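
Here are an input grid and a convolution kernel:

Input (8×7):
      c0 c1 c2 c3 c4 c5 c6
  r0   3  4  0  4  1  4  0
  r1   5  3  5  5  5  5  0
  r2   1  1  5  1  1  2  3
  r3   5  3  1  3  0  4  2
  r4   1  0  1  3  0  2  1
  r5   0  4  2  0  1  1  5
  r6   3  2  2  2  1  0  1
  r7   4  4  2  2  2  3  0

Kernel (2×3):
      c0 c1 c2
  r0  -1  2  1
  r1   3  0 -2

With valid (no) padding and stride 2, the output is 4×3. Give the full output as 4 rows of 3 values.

Output[0,0]: The receptive field on the input at this output position is [3 4 0 / 5 3 5]. Elementwise product with the kernel and sum: 3·-1 + 4·2 + 0·1 + 5·3 + 5·-2.

10 14 22
19 1 2
-4 9 -2
11 5 6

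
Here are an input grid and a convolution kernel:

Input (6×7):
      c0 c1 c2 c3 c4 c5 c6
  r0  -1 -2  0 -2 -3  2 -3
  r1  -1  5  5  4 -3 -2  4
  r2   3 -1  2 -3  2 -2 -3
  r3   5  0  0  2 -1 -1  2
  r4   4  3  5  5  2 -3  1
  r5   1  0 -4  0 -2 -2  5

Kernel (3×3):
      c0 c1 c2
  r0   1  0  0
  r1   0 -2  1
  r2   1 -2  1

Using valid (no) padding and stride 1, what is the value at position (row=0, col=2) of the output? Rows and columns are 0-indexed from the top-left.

-1

The receptive field on the input at this output position is [0 -2 -3 / 5 4 -3 / 2 -3 2]. Elementwise product with the kernel and sum: 0·1 + 4·-2 + -3·1 + 2·1 + -3·-2 + 2·1.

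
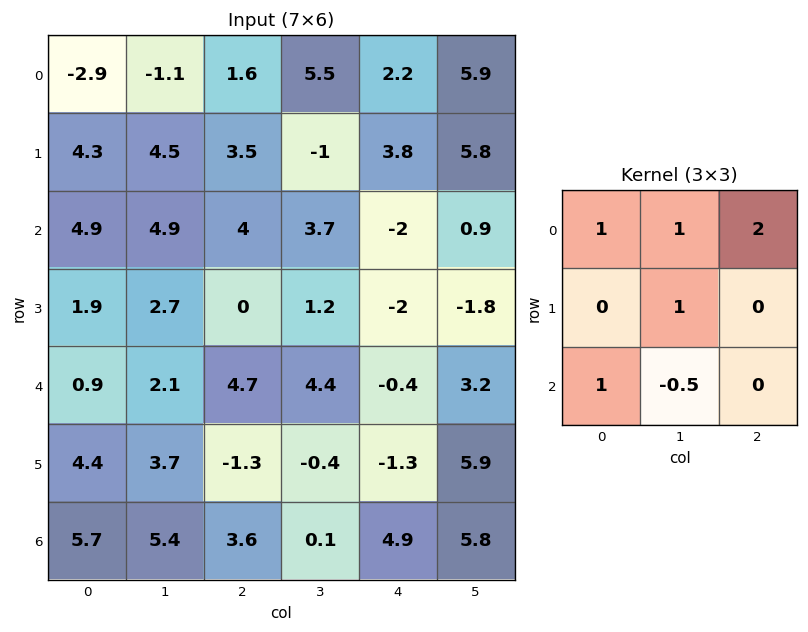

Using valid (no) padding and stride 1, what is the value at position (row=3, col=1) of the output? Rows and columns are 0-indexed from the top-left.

The receptive field on the input at this output position is [2.7 0 1.2 / 2.1 4.7 4.4 / 3.7 -1.3 -0.4]. Elementwise product with the kernel and sum: 2.7·1 + 0·1 + 1.2·2 + 4.7·1 + 3.7·1 + -1.3·-0.5.

14.15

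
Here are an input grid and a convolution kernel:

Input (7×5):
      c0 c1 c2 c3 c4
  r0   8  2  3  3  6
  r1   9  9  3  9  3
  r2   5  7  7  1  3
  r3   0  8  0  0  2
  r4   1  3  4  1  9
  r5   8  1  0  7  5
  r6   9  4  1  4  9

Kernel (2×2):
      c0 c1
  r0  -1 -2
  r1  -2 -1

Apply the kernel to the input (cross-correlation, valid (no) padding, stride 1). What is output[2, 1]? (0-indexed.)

The receptive field on the input at this output position is [7 7 / 8 0]. Elementwise product with the kernel and sum: 7·-1 + 7·-2 + 8·-2 + 0·-1.

-37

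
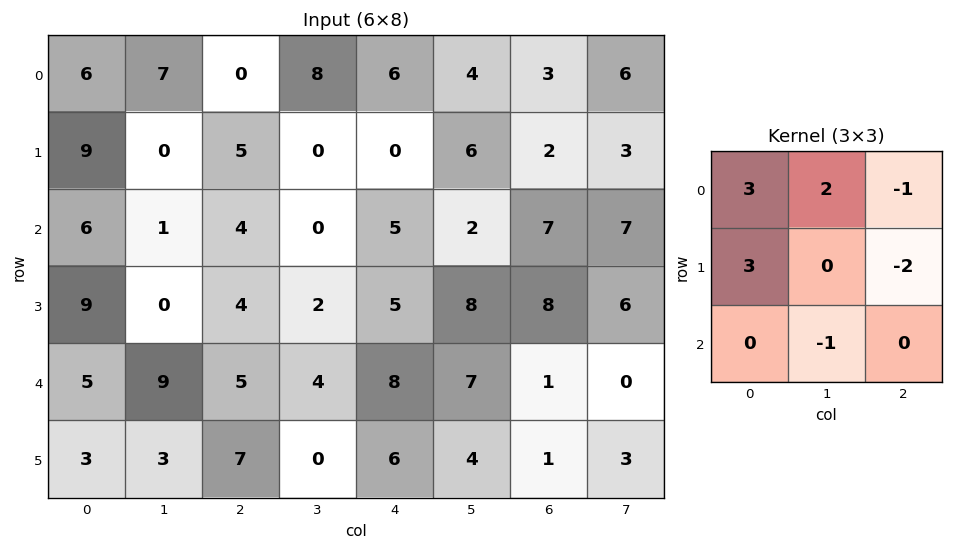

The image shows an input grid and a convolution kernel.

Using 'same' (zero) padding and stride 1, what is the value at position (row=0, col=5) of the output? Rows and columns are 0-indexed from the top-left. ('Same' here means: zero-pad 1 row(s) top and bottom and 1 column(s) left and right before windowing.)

The receptive field on the zero-padded input at this output position is [0 0 0 / 6 4 3 / 0 6 2]. Elementwise product with the kernel and sum: 0·3 + 0·2 + 0·-1 + 6·3 + 3·-2 + 6·-1.

6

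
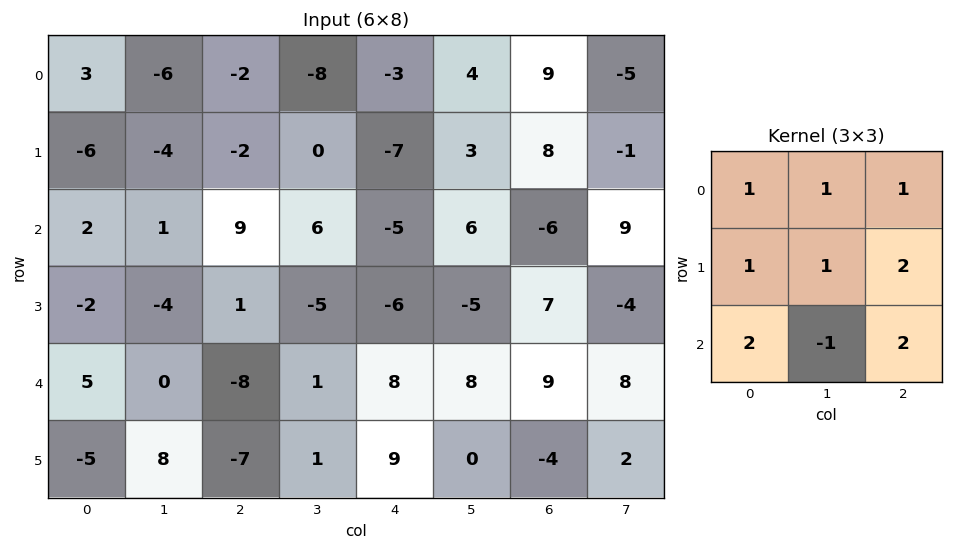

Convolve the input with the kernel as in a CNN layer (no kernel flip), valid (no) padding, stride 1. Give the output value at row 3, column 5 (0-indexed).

39

The receptive field on the input at this output position is [-5 7 -4 / 8 9 8 / 0 -4 2]. Elementwise product with the kernel and sum: -5·1 + 7·1 + -4·1 + 8·1 + 9·1 + 8·2 + 0·2 + -4·-1 + 2·2.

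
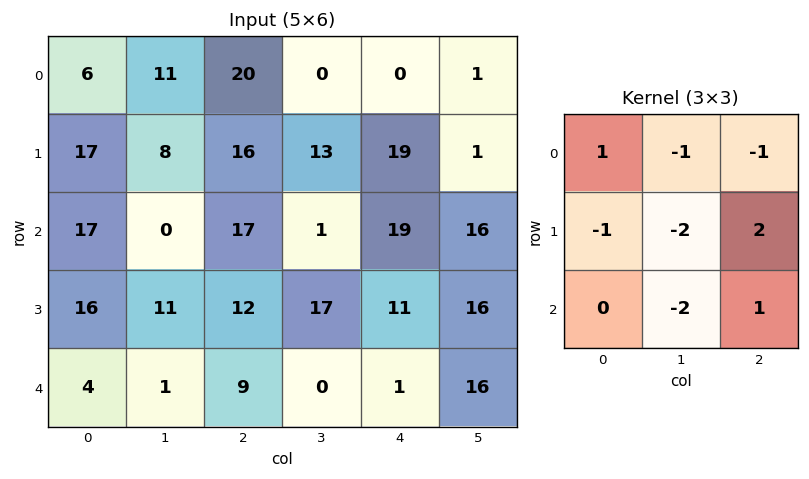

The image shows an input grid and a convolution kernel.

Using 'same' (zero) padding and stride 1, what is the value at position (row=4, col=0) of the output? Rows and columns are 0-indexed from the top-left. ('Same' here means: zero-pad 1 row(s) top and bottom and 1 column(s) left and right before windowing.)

The receptive field on the zero-padded input at this output position is [0 16 11 / 0 4 1 / 0 0 0]. Elementwise product with the kernel and sum: 0·1 + 16·-1 + 11·-1 + 0·-1 + 4·-2 + 1·2 + 0·-2 + 0·1.

-33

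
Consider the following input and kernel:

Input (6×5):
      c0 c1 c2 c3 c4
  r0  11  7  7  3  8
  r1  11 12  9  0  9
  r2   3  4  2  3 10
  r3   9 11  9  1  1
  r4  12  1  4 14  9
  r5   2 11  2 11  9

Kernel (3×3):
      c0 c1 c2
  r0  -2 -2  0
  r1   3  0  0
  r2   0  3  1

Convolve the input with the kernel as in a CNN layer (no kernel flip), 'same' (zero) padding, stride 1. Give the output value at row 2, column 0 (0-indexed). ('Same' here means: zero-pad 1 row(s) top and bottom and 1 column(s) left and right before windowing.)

The receptive field on the zero-padded input at this output position is [0 11 12 / 0 3 4 / 0 9 11]. Elementwise product with the kernel and sum: 0·-2 + 11·-2 + 0·3 + 9·3 + 11·1.

16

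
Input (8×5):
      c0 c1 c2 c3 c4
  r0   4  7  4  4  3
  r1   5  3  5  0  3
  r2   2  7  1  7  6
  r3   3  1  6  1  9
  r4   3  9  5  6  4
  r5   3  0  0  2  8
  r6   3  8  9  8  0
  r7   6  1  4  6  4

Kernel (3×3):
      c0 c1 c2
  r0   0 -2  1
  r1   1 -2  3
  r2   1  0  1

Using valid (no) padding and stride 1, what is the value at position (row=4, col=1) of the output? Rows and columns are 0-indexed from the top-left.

The receptive field on the input at this output position is [9 5 6 / 0 0 2 / 8 9 8]. Elementwise product with the kernel and sum: 5·-2 + 6·1 + 0·1 + 0·-2 + 2·3 + 8·1 + 8·1.

18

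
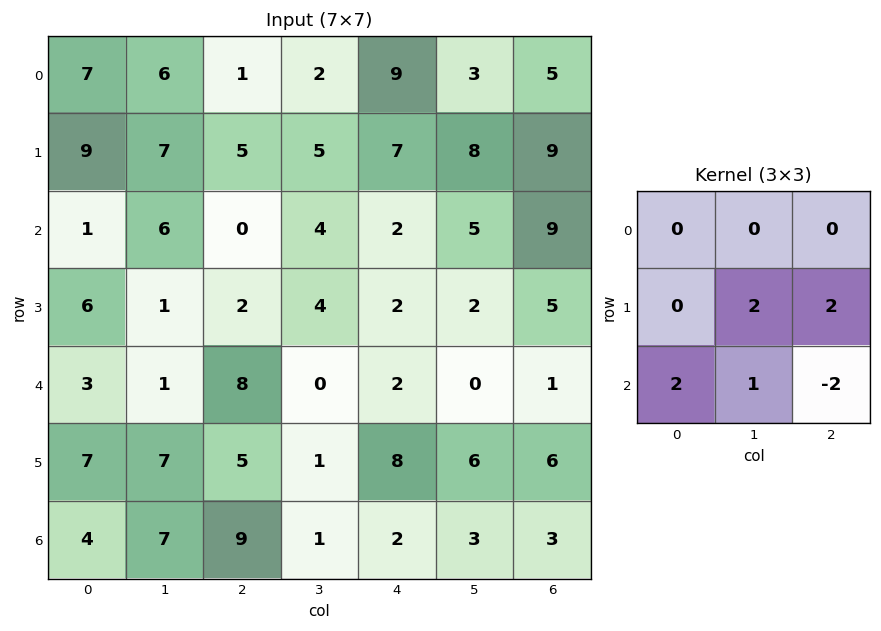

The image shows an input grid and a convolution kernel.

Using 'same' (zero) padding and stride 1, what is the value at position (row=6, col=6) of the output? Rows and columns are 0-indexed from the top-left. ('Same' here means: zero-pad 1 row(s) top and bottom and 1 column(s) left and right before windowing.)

6

The receptive field on the zero-padded input at this output position is [6 6 0 / 3 3 0 / 0 0 0]. Elementwise product with the kernel and sum: 3·2 + 0·2 + 0·2 + 0·1 + 0·-2.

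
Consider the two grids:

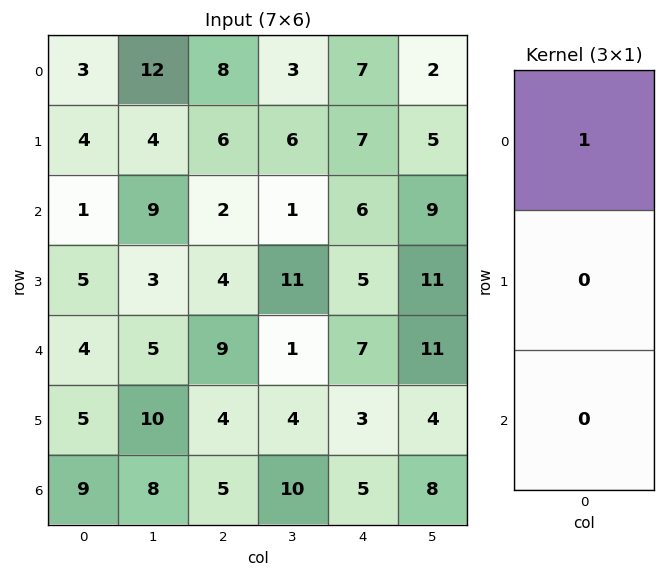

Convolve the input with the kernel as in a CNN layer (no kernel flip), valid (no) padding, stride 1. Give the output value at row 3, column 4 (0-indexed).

The receptive field on the input at this output position is [5 / 7 / 3]. Elementwise product with the kernel and sum: 5·1.

5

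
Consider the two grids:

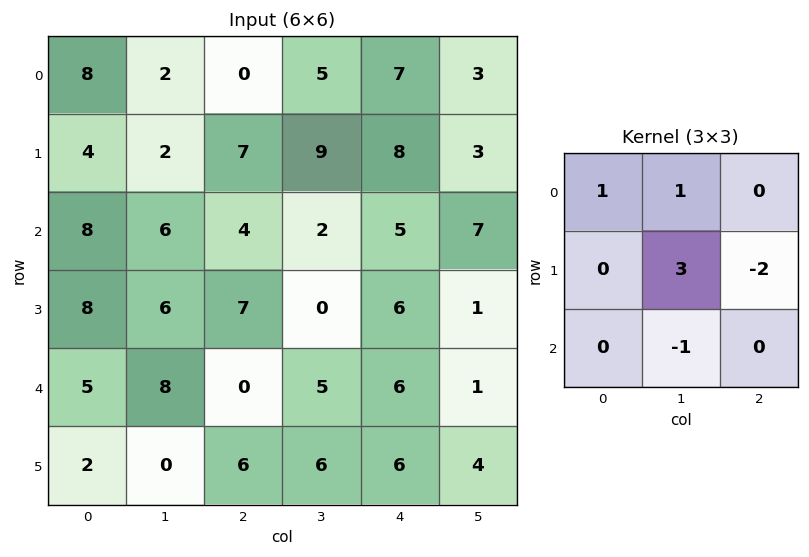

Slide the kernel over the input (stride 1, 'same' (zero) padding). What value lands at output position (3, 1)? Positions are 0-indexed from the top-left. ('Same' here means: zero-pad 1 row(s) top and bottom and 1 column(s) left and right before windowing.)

The receptive field on the zero-padded input at this output position is [8 6 4 / 8 6 7 / 5 8 0]. Elementwise product with the kernel and sum: 8·1 + 6·1 + 6·3 + 7·-2 + 8·-1.

10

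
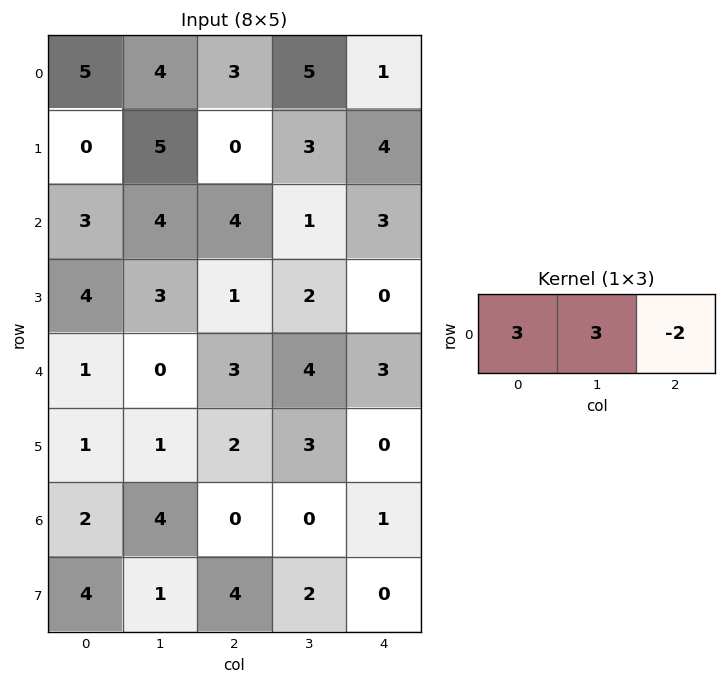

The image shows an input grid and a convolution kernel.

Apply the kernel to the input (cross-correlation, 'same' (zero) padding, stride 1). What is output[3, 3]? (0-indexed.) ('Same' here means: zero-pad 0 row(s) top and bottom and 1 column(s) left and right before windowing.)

9

The receptive field on the zero-padded input at this output position is [1 2 0]. Elementwise product with the kernel and sum: 1·3 + 2·3 + 0·-2.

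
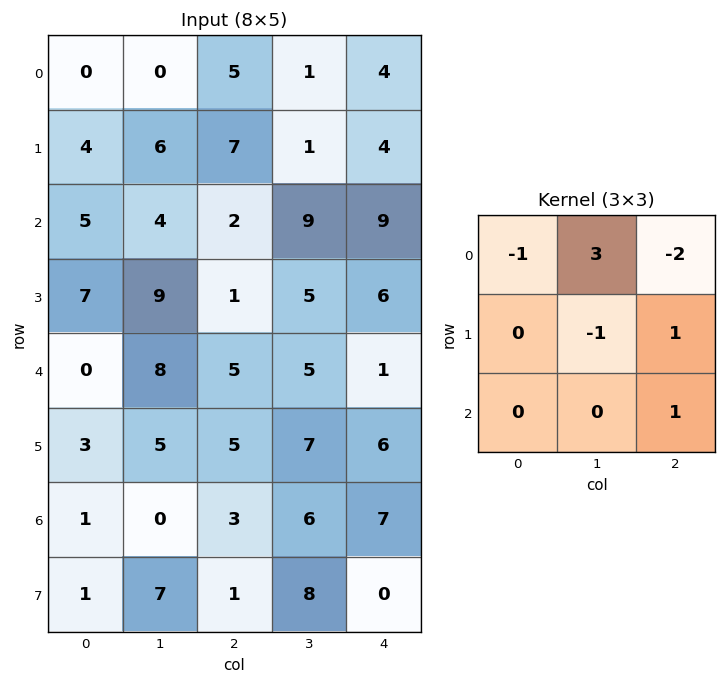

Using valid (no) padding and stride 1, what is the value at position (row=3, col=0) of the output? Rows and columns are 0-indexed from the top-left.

The receptive field on the input at this output position is [7 9 1 / 0 8 5 / 3 5 5]. Elementwise product with the kernel and sum: 7·-1 + 9·3 + 1·-2 + 8·-1 + 5·1 + 5·1.

20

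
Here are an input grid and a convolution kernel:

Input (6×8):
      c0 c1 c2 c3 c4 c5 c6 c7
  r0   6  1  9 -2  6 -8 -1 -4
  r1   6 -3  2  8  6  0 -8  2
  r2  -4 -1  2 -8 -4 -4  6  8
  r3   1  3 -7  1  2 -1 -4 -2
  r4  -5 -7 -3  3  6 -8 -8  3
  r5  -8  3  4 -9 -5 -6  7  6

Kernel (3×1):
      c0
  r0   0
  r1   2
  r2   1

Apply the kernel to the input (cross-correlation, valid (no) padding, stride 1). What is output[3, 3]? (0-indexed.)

-3

The receptive field on the input at this output position is [1 / 3 / -9]. Elementwise product with the kernel and sum: 3·2 + -9·1.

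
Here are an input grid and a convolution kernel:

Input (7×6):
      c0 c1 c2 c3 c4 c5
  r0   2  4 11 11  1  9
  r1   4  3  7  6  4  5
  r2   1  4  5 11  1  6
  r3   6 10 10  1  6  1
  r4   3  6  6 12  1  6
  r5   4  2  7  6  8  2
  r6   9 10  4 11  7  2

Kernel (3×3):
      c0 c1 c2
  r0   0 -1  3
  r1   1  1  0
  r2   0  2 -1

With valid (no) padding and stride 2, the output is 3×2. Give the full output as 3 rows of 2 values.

Output[0,0]: The receptive field on the input at this output position is [2 4 11 / 4 3 7 / 1 4 5]. Elementwise product with the kernel and sum: 4·-1 + 11·3 + 4·1 + 3·1 + 4·2 + 5·-1.
Output[0,1]: The receptive field on the input at this output position is [11 11 1 / 7 6 4 / 5 11 1]. Elementwise product with the kernel and sum: 11·-1 + 1·3 + 7·1 + 6·1 + 11·2 + 1·-1.

39 26
33 26
34 19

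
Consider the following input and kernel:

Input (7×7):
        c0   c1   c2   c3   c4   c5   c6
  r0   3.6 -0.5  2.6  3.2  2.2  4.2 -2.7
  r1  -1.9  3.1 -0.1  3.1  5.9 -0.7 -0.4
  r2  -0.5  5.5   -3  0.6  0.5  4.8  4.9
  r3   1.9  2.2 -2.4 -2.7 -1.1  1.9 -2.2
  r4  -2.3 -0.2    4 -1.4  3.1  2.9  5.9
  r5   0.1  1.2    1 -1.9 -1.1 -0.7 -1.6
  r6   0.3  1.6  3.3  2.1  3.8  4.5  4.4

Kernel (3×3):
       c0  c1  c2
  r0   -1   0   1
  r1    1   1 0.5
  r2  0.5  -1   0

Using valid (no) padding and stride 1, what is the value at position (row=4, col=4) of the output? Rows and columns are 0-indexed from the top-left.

-2.4

The receptive field on the input at this output position is [3.1 2.9 5.9 / -1.1 -0.7 -1.6 / 3.8 4.5 4.4]. Elementwise product with the kernel and sum: 3.1·-1 + 5.9·1 + -1.1·1 + -0.7·1 + -1.6·0.5 + 3.8·0.5 + 4.5·-1.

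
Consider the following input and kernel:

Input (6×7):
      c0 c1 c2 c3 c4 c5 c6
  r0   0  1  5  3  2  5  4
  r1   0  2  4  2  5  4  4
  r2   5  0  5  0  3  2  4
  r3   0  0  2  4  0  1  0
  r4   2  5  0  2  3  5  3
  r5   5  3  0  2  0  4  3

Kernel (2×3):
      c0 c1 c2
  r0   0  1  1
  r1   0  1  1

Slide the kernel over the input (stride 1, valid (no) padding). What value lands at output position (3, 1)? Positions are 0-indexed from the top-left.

The receptive field on the input at this output position is [0 2 4 / 5 0 2]. Elementwise product with the kernel and sum: 2·1 + 4·1 + 0·1 + 2·1.

8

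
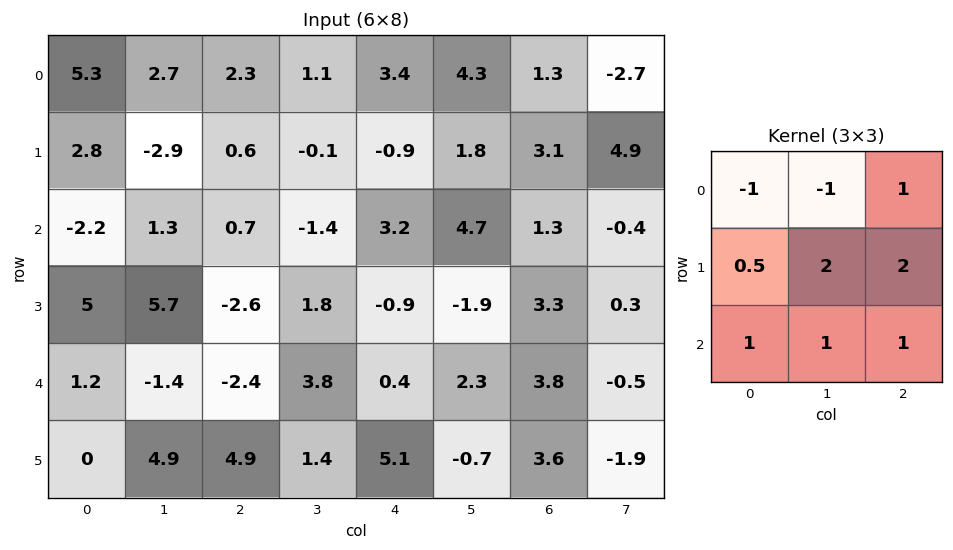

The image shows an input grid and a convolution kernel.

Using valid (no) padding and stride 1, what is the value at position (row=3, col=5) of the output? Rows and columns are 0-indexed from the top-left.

7.65

The receptive field on the input at this output position is [-1.9 3.3 0.3 / 2.3 3.8 -0.5 / -0.7 3.6 -1.9]. Elementwise product with the kernel and sum: -1.9·-1 + 3.3·-1 + 0.3·1 + 2.3·0.5 + 3.8·2 + -0.5·2 + -0.7·1 + 3.6·1 + -1.9·1.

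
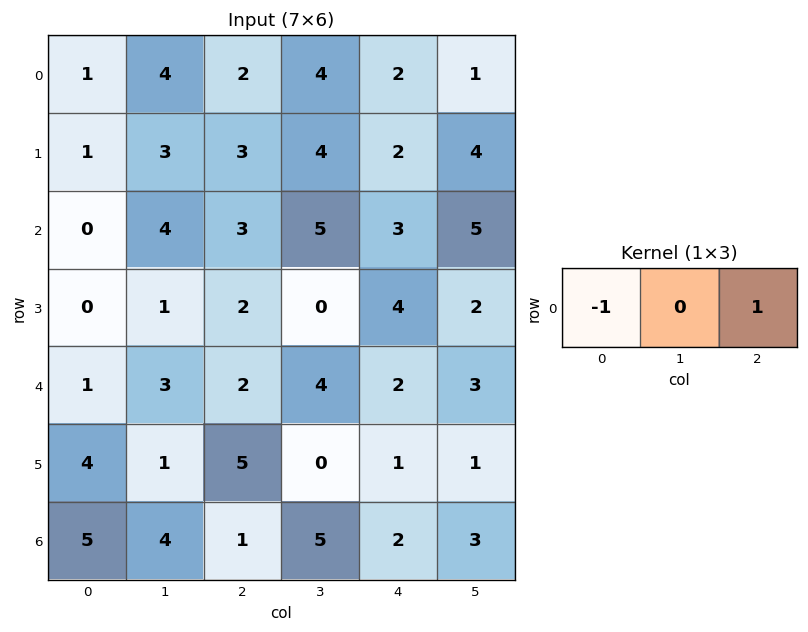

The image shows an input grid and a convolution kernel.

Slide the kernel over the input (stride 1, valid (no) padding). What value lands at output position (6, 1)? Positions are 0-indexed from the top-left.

1

The receptive field on the input at this output position is [4 1 5]. Elementwise product with the kernel and sum: 4·-1 + 5·1.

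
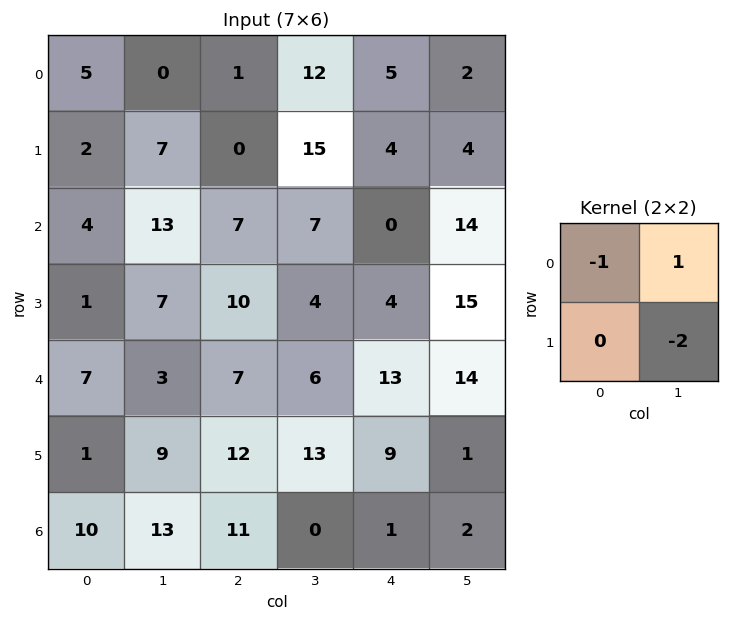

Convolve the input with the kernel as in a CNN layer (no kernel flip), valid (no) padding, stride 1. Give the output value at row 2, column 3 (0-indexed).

-15

The receptive field on the input at this output position is [7 0 / 4 4]. Elementwise product with the kernel and sum: 7·-1 + 0·1 + 4·-2.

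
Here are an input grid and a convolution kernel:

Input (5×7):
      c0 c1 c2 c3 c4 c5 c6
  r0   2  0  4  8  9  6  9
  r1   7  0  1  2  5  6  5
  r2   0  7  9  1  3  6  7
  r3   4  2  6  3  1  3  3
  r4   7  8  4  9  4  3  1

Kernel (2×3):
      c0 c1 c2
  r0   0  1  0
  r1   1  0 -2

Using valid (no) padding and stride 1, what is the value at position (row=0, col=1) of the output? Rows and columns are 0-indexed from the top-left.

The receptive field on the input at this output position is [0 4 8 / 0 1 2]. Elementwise product with the kernel and sum: 4·1 + 0·1 + 2·-2.

0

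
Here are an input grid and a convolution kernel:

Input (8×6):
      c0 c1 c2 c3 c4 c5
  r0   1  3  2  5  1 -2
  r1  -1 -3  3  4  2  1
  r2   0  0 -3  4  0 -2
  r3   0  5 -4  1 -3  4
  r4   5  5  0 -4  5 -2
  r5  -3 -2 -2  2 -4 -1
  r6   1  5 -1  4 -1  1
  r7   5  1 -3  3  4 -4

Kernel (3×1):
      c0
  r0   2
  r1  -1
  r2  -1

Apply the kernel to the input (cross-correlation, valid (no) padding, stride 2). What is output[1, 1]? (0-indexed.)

The receptive field on the input at this output position is [-3 / -4 / 0]. Elementwise product with the kernel and sum: -3·2 + -4·-1 + 0·-1.

-2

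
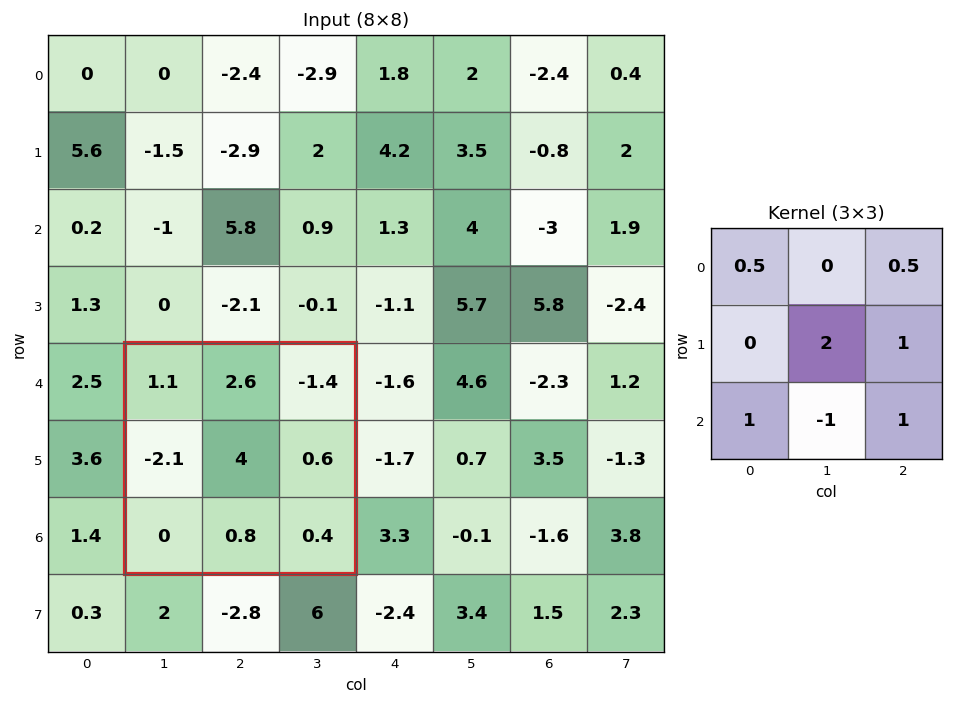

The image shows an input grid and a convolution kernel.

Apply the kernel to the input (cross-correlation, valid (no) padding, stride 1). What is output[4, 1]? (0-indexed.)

The receptive field on the input at this output position is [1.1 2.6 -1.4 / -2.1 4 0.6 / 0 0.8 0.4]. Elementwise product with the kernel and sum: 1.1·0.5 + -1.4·0.5 + 4·2 + 0.6·1 + 0·1 + 0.8·-1 + 0.4·1.

8.05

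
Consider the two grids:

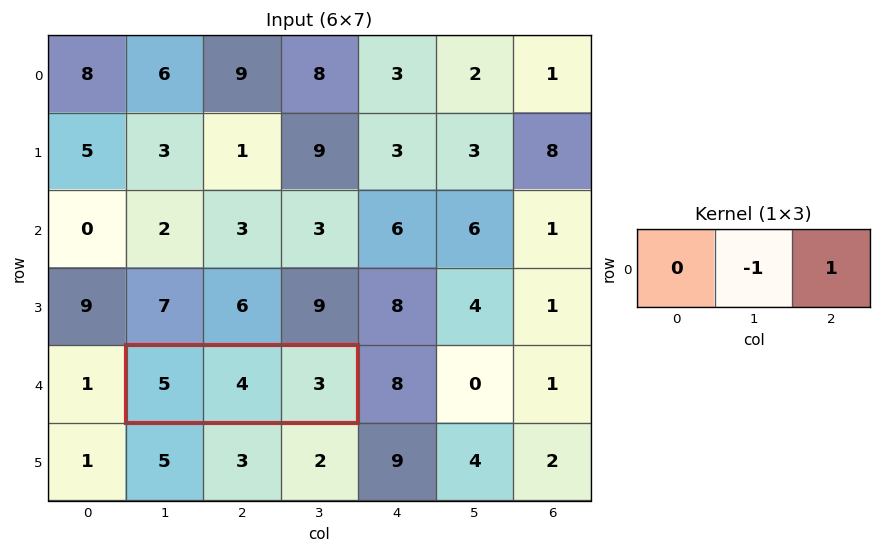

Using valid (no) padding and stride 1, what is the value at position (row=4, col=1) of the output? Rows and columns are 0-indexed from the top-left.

The receptive field on the input at this output position is [5 4 3]. Elementwise product with the kernel and sum: 4·-1 + 3·1.

-1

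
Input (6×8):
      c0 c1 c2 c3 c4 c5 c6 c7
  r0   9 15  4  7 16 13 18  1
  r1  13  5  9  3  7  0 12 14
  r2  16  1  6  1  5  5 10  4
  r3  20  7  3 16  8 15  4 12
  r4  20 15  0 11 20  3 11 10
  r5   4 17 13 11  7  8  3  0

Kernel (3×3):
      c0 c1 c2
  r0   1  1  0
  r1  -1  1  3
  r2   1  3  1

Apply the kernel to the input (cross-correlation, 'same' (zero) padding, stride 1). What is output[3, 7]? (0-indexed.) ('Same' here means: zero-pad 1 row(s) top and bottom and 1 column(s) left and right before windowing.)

63

The receptive field on the zero-padded input at this output position is [10 4 0 / 4 12 0 / 11 10 0]. Elementwise product with the kernel and sum: 10·1 + 4·1 + 4·-1 + 12·1 + 0·3 + 11·1 + 10·3 + 0·1.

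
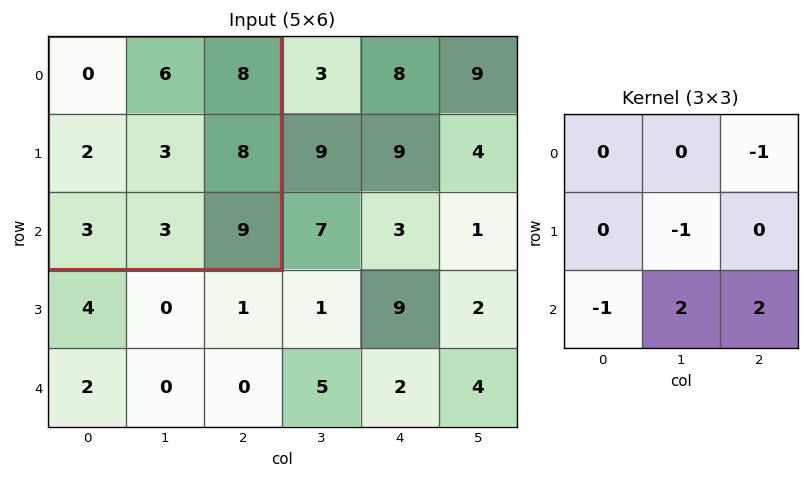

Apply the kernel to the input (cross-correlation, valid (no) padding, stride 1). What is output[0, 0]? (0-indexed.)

The receptive field on the input at this output position is [0 6 8 / 2 3 8 / 3 3 9]. Elementwise product with the kernel and sum: 8·-1 + 3·-1 + 3·-1 + 3·2 + 9·2.

10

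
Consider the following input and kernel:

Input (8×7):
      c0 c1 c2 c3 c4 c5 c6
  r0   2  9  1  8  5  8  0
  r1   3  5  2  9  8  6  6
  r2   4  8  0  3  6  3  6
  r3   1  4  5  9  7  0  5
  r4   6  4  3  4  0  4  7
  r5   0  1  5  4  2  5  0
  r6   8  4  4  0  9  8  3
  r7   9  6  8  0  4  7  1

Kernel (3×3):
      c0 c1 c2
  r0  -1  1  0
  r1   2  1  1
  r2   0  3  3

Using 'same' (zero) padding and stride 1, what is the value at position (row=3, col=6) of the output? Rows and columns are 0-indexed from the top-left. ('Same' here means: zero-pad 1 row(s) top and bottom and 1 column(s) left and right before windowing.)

29

The receptive field on the zero-padded input at this output position is [3 6 0 / 0 5 0 / 4 7 0]. Elementwise product with the kernel and sum: 3·-1 + 6·1 + 0·2 + 5·1 + 0·1 + 7·3 + 0·3.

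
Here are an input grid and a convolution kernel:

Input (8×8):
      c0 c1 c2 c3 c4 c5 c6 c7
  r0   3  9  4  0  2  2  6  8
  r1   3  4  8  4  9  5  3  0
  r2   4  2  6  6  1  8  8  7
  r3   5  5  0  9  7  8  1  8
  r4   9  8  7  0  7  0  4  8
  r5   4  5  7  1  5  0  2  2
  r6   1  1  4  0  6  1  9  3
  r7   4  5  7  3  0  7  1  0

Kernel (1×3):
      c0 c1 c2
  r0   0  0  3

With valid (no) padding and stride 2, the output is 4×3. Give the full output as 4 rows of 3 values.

12 6 18
18 3 24
21 21 12
12 18 27

Output[0,0]: The receptive field on the input at this output position is [3 9 4]. Elementwise product with the kernel and sum: 4·3.
Output[0,1]: The receptive field on the input at this output position is [4 0 2]. Elementwise product with the kernel and sum: 2·3.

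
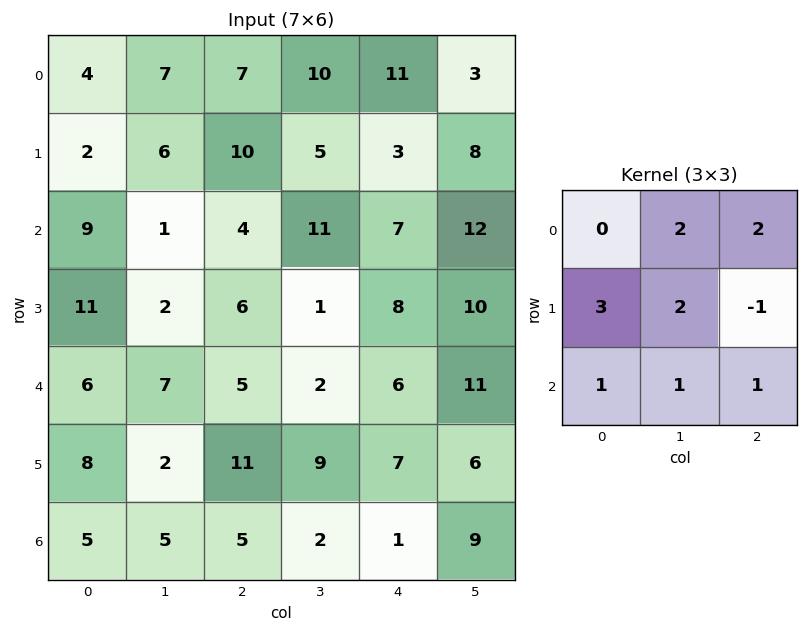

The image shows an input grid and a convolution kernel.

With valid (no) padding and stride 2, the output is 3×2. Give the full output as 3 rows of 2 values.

50 101
59 61
56 68

Output[0,0]: The receptive field on the input at this output position is [4 7 7 / 2 6 10 / 9 1 4]. Elementwise product with the kernel and sum: 7·2 + 7·2 + 2·3 + 6·2 + 10·-1 + 9·1 + 1·1 + 4·1.
Output[0,1]: The receptive field on the input at this output position is [7 10 11 / 10 5 3 / 4 11 7]. Elementwise product with the kernel and sum: 10·2 + 11·2 + 10·3 + 5·2 + 3·-1 + 4·1 + 11·1 + 7·1.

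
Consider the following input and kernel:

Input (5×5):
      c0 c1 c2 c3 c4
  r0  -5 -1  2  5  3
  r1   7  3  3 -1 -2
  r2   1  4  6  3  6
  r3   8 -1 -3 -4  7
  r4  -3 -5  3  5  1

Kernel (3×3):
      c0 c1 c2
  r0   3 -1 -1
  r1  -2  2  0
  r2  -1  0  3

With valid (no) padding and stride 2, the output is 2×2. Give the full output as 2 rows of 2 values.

-7 2
-13 7

Output[0,0]: The receptive field on the input at this output position is [-5 -1 2 / 7 3 3 / 1 4 6]. Elementwise product with the kernel and sum: -5·3 + -1·-1 + 2·-1 + 7·-2 + 3·2 + 1·-1 + 6·3.
Output[0,1]: The receptive field on the input at this output position is [2 5 3 / 3 -1 -2 / 6 3 6]. Elementwise product with the kernel and sum: 2·3 + 5·-1 + 3·-1 + 3·-2 + -1·2 + 6·-1 + 6·3.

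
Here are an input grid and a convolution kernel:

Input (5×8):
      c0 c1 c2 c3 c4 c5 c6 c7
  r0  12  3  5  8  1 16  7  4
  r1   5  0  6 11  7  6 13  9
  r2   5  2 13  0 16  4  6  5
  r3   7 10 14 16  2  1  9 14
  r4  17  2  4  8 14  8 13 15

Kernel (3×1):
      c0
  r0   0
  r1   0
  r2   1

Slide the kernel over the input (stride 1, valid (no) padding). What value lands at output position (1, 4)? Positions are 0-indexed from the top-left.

The receptive field on the input at this output position is [7 / 16 / 2]. Elementwise product with the kernel and sum: 2·1.

2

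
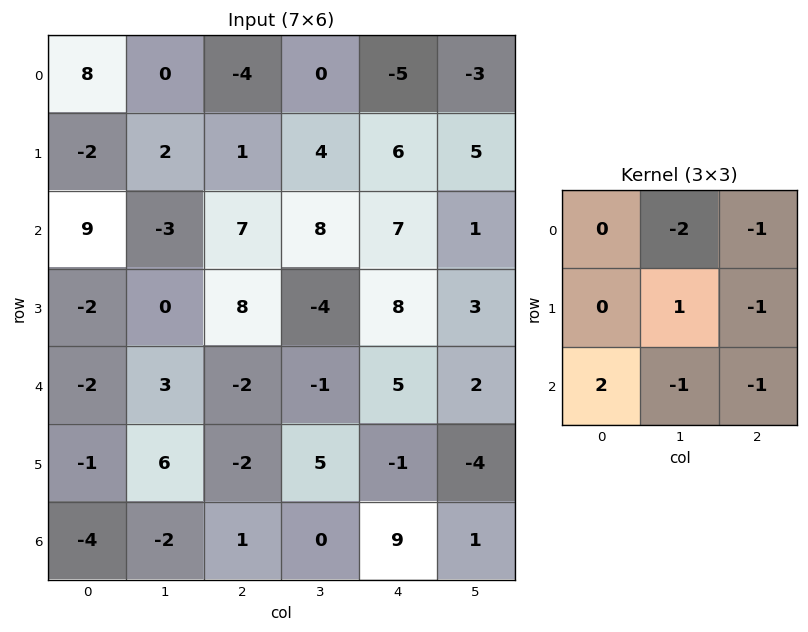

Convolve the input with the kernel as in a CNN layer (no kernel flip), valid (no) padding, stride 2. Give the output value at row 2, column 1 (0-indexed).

-4

The receptive field on the input at this output position is [-2 -1 5 / -2 5 -1 / 1 0 9]. Elementwise product with the kernel and sum: -1·-2 + 5·-1 + 5·1 + -1·-1 + 1·2 + 0·-1 + 9·-1.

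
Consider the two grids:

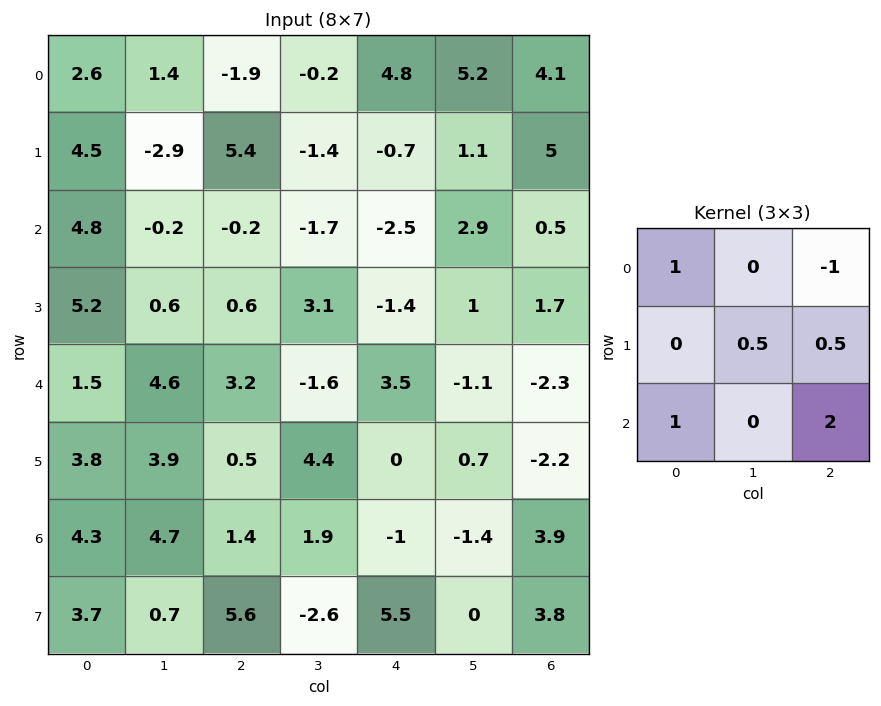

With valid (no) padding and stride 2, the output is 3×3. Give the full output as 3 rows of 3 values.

Output[0,0]: The receptive field on the input at this output position is [2.6 1.4 -1.9 / 4.5 -2.9 5.4 / 4.8 -0.2 -0.2]. Elementwise product with the kernel and sum: 2.6·1 + -1.9·-1 + -2.9·0.5 + 5.4·0.5 + 4.8·1 + -0.2·2.

10.15 -12.95 2.25
13.5 13.35 -2.75
7.6 1.3 11.85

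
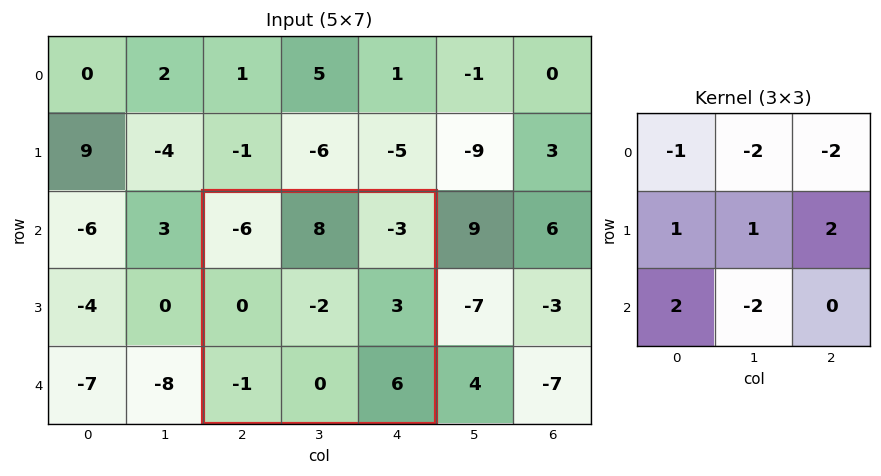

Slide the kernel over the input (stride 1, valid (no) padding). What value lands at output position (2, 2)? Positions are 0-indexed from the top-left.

The receptive field on the input at this output position is [-6 8 -3 / 0 -2 3 / -1 0 6]. Elementwise product with the kernel and sum: -6·-1 + 8·-2 + -3·-2 + 0·1 + -2·1 + 3·2 + -1·2 + 0·-2.

-2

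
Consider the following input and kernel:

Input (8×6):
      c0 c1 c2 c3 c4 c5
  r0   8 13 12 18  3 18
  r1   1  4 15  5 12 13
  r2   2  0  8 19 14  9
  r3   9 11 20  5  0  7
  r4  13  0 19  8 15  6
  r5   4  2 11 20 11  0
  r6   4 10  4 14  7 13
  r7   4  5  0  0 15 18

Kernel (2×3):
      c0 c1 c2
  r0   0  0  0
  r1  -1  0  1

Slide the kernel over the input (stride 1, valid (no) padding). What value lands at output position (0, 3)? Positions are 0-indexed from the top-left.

The receptive field on the input at this output position is [18 3 18 / 5 12 13]. Elementwise product with the kernel and sum: 5·-1 + 13·1.

8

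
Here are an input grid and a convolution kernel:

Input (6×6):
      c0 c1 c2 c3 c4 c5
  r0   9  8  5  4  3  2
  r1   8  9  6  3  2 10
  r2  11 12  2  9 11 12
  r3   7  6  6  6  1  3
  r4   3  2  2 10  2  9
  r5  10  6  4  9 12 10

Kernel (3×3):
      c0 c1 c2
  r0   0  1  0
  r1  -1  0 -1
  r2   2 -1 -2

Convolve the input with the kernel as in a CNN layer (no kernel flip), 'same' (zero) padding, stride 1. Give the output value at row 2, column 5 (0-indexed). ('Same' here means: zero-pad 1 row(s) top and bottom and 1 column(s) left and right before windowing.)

The receptive field on the zero-padded input at this output position is [2 10 0 / 11 12 0 / 1 3 0]. Elementwise product with the kernel and sum: 10·1 + 11·-1 + 0·-1 + 1·2 + 3·-1 + 0·-2.

-2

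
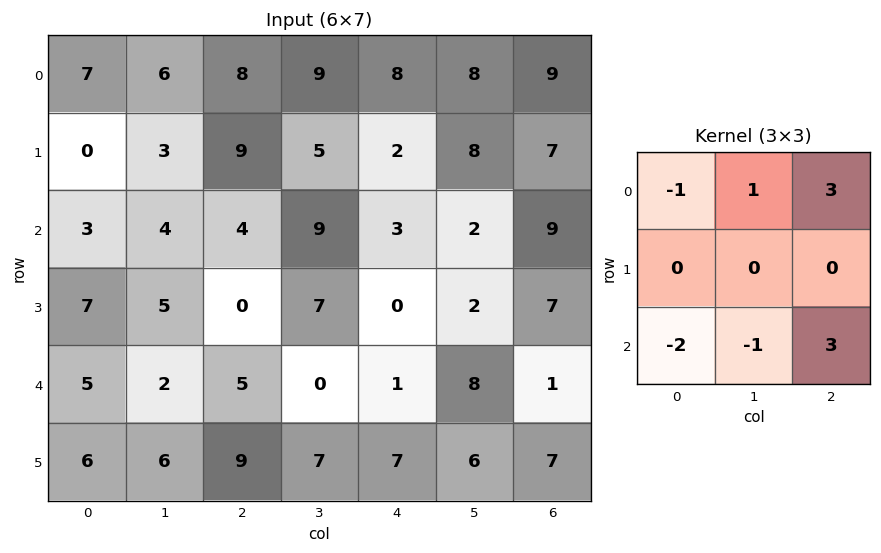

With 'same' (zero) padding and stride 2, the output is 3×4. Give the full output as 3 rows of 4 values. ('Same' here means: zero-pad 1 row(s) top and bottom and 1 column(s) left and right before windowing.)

Output[0,0]: The receptive field on the zero-padded input at this output position is [0 0 0 / 0 7 6 / 0 0 3]. Elementwise product with the kernel and sum: 0·-1 + 0·1 + 0·3 + 0·-2 + 0·-1 + 3·3.
Output[0,1]: The receptive field on the zero-padded input at this output position is [0 0 0 / 6 8 9 / 3 9 5]. Elementwise product with the kernel and sum: 0·-1 + 0·1 + 0·3 + 3·-2 + 9·-1 + 5·3.

9 0 12 -23
17 32 13 -12
34 16 -4 -14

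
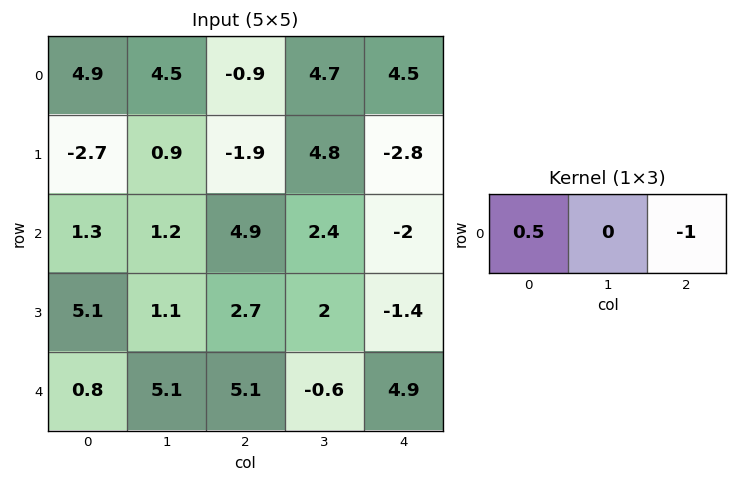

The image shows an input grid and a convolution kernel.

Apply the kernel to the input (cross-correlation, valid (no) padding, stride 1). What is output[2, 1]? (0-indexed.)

The receptive field on the input at this output position is [1.2 4.9 2.4]. Elementwise product with the kernel and sum: 1.2·0.5 + 2.4·-1.

-1.8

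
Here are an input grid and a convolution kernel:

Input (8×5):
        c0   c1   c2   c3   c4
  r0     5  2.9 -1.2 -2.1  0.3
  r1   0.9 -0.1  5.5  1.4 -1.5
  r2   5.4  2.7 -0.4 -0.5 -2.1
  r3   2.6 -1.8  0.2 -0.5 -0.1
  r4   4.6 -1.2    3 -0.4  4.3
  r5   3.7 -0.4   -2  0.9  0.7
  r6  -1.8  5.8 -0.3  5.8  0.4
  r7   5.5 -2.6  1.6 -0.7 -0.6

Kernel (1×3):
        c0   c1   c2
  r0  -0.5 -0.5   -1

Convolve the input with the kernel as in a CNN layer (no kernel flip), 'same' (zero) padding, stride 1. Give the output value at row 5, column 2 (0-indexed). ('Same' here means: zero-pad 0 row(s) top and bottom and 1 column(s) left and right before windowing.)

0.3

The receptive field on the zero-padded input at this output position is [-0.4 -2 0.9]. Elementwise product with the kernel and sum: -0.4·-0.5 + -2·-0.5 + 0.9·-1.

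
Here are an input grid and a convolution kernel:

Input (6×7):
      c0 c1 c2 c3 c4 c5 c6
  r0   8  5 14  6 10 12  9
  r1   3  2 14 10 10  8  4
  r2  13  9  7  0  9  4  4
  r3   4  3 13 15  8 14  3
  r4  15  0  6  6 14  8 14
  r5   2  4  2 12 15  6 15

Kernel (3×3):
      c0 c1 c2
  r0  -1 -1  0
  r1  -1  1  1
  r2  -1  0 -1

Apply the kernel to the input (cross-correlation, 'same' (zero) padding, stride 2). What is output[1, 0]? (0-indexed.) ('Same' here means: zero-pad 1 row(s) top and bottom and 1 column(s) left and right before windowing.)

16

The receptive field on the zero-padded input at this output position is [0 3 2 / 0 13 9 / 0 4 3]. Elementwise product with the kernel and sum: 0·-1 + 3·-1 + 0·-1 + 13·1 + 9·1 + 0·-1 + 3·-1.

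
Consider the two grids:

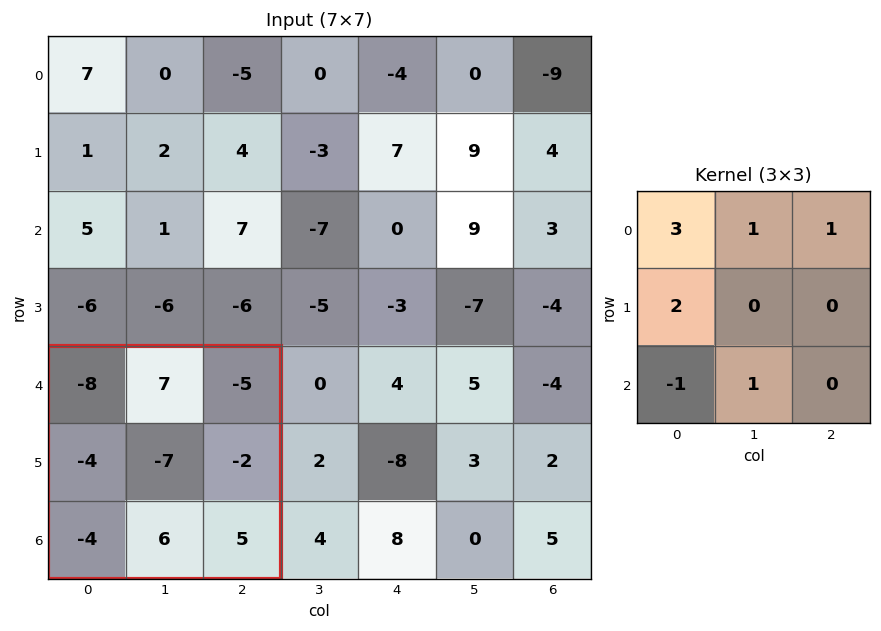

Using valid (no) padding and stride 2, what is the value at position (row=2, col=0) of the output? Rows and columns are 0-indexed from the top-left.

The receptive field on the input at this output position is [-8 7 -5 / -4 -7 -2 / -4 6 5]. Elementwise product with the kernel and sum: -8·3 + 7·1 + -5·1 + -4·2 + -4·-1 + 6·1.

-20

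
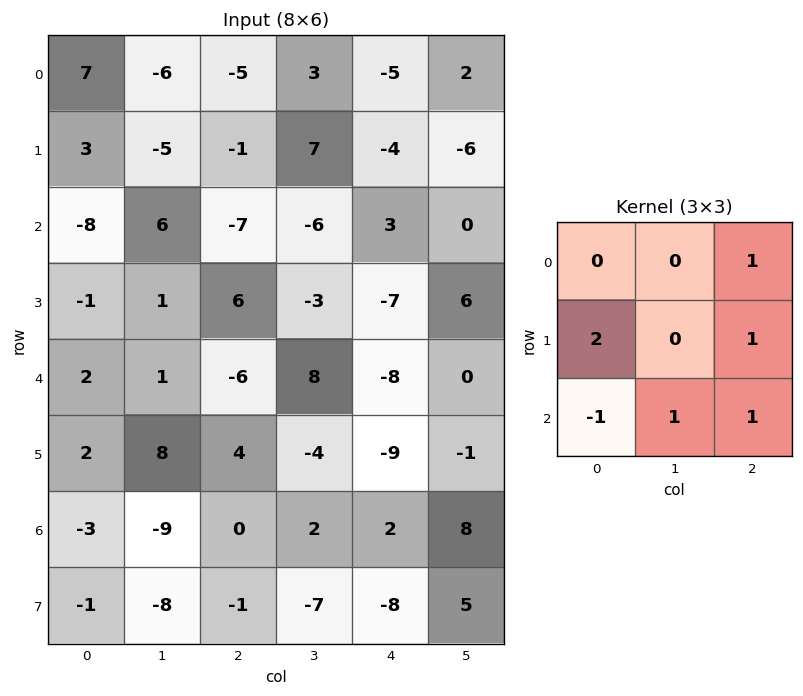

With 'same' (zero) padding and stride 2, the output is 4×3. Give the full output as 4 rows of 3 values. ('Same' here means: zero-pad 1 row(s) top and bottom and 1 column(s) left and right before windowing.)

Output[0,0]: The receptive field on the zero-padded input at this output position is [0 0 0 / 0 7 -6 / 0 3 -5]. Elementwise product with the kernel and sum: 0·1 + 0·2 + -6·1 + 0·-1 + 3·1 + -5·1.
Output[0,1]: The receptive field on the zero-padded input at this output position is [0 0 0 / -6 -5 3 / -5 -1 7]. Elementwise product with the kernel and sum: 0·1 + -6·2 + 3·1 + -5·-1 + -1·1 + 7·1.

-8 2 -9
1 15 -16
12 -1 16
-10 -20 15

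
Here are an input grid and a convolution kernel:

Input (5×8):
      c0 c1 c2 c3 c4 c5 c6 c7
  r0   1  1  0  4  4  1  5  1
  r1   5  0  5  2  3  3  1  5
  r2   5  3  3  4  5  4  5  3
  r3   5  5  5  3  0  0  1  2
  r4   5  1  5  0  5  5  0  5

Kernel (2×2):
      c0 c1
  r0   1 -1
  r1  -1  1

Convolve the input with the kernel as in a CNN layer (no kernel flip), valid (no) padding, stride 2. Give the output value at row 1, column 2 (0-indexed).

The receptive field on the input at this output position is [5 4 / 0 0]. Elementwise product with the kernel and sum: 5·1 + 4·-1 + 0·-1 + 0·1.

1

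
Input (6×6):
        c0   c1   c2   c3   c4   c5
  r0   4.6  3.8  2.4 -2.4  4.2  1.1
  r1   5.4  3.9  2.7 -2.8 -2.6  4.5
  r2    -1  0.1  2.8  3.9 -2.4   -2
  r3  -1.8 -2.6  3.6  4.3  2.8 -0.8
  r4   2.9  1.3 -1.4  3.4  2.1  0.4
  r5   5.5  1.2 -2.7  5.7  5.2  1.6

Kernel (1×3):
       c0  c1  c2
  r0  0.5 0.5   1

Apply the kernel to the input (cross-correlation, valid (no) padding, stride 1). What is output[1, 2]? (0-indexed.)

The receptive field on the input at this output position is [2.7 -2.8 -2.6]. Elementwise product with the kernel and sum: 2.7·0.5 + -2.8·0.5 + -2.6·1.

-2.65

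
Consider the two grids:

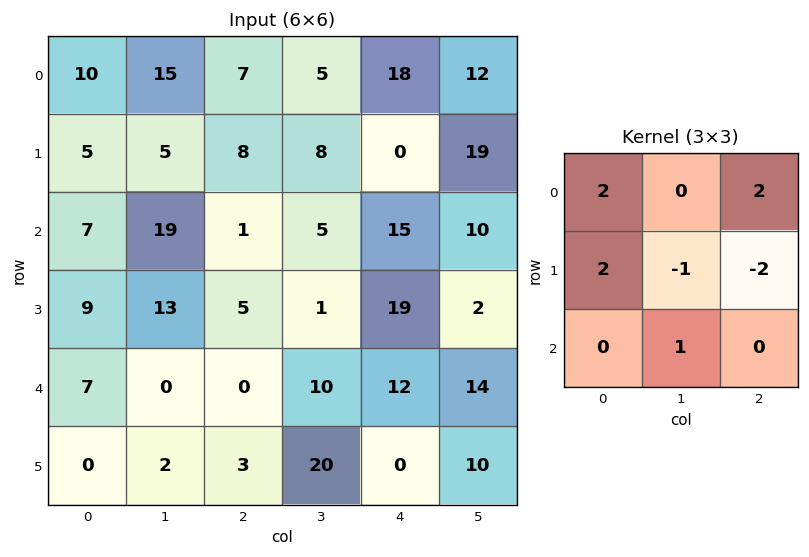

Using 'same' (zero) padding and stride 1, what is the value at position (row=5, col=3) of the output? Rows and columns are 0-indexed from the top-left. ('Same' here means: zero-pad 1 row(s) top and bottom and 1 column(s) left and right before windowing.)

10

The receptive field on the zero-padded input at this output position is [0 10 12 / 3 20 0 / 0 0 0]. Elementwise product with the kernel and sum: 0·2 + 12·2 + 3·2 + 20·-1 + 0·-2 + 0·1.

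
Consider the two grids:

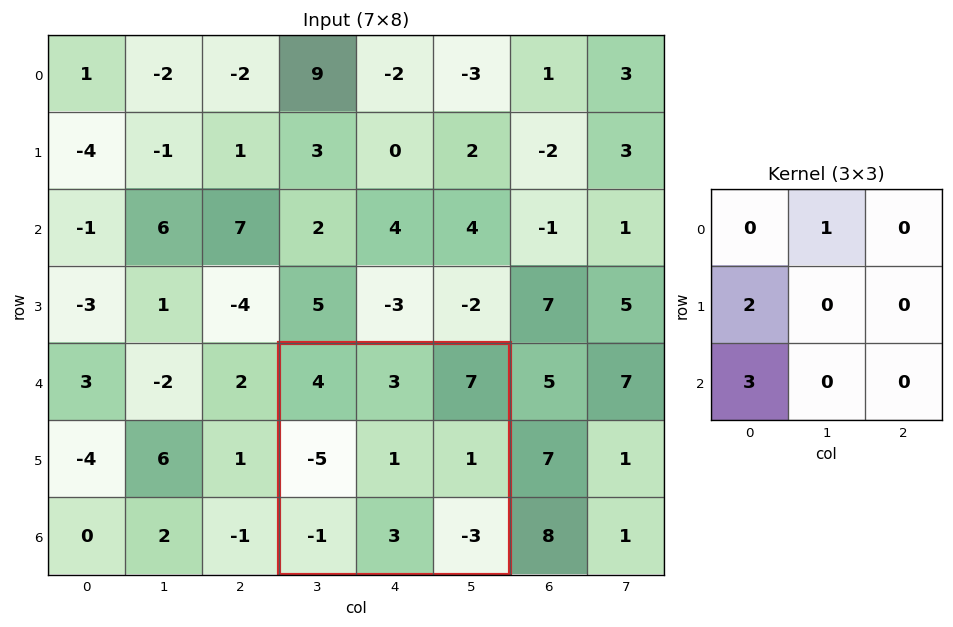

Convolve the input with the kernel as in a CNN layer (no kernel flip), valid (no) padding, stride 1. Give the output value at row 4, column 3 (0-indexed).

-10

The receptive field on the input at this output position is [4 3 7 / -5 1 1 / -1 3 -3]. Elementwise product with the kernel and sum: 3·1 + -5·2 + -1·3.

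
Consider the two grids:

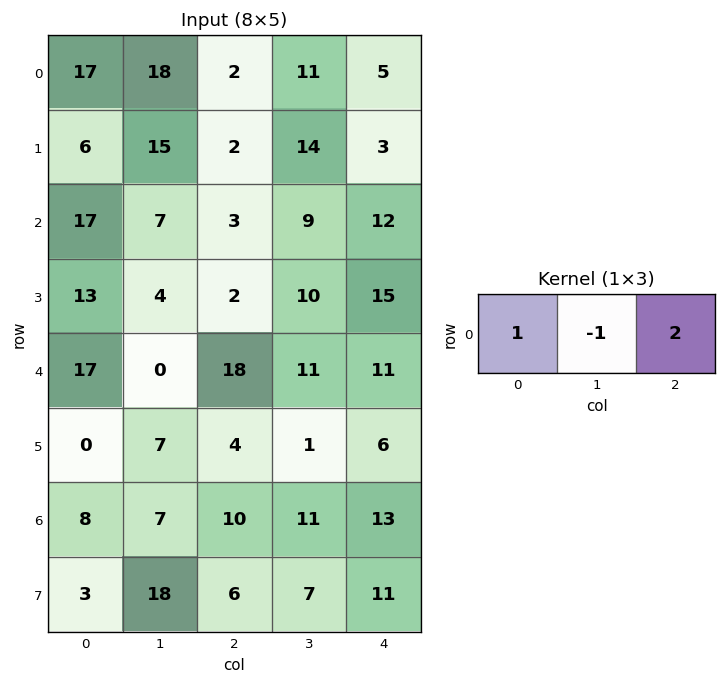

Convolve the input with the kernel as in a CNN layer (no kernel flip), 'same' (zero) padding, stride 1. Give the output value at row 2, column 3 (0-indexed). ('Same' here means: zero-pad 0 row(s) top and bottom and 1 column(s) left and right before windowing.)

18

The receptive field on the zero-padded input at this output position is [3 9 12]. Elementwise product with the kernel and sum: 3·1 + 9·-1 + 12·2.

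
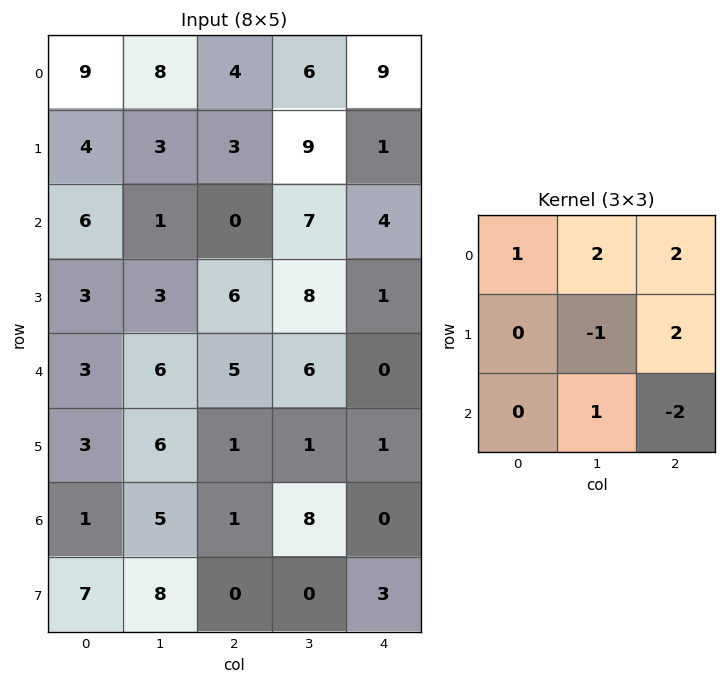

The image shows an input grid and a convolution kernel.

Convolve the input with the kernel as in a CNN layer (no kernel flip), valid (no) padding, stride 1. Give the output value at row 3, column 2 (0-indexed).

The receptive field on the input at this output position is [6 8 1 / 5 6 0 / 1 1 1]. Elementwise product with the kernel and sum: 6·1 + 8·2 + 1·2 + 6·-1 + 0·2 + 1·1 + 1·-2.

17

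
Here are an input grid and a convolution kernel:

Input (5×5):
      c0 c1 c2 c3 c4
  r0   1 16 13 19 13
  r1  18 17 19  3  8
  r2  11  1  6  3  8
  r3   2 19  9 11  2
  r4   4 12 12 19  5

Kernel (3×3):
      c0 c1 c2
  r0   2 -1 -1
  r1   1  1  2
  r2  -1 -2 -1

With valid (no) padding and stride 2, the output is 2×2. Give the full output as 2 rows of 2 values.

Output[0,0]: The receptive field on the input at this output position is [1 16 13 / 18 17 19 / 11 1 6]. Elementwise product with the kernel and sum: 1·2 + 16·-1 + 13·-1 + 18·1 + 17·1 + 19·2 + 11·-1 + 1·-2 + 6·-1.

27 12
14 -30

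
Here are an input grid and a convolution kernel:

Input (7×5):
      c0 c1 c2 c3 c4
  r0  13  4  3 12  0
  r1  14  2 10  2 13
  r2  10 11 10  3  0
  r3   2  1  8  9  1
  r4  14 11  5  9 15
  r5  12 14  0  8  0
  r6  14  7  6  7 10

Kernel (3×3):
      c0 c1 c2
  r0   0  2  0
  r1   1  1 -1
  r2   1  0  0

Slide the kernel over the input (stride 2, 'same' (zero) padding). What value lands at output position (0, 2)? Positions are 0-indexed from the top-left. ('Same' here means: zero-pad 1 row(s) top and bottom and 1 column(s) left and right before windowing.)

The receptive field on the zero-padded input at this output position is [0 0 0 / 12 0 0 / 2 13 0]. Elementwise product with the kernel and sum: 0·2 + 12·1 + 0·1 + 0·-1 + 2·1.

14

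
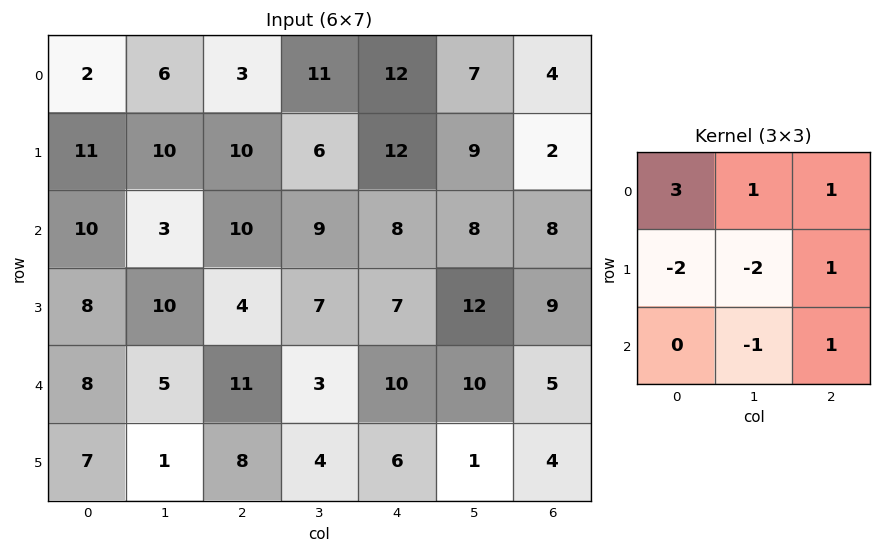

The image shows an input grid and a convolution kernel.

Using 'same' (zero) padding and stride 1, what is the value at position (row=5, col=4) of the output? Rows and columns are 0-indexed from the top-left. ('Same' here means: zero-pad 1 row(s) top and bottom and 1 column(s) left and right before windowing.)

The receptive field on the zero-padded input at this output position is [3 10 10 / 4 6 1 / 0 0 0]. Elementwise product with the kernel and sum: 3·3 + 10·1 + 10·1 + 4·-2 + 6·-2 + 1·1 + 0·-1 + 0·1.

10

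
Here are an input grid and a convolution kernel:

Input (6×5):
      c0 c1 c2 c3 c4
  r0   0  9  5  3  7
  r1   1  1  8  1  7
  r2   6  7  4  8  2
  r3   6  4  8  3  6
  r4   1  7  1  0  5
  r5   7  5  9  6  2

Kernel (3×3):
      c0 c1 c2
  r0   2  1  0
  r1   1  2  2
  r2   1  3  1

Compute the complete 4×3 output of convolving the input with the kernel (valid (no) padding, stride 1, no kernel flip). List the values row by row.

59 69 67
57 72 64
72 54 48
64 63 59

Output[0,0]: The receptive field on the input at this output position is [0 9 5 / 1 1 8 / 6 7 4]. Elementwise product with the kernel and sum: 0·2 + 9·1 + 1·1 + 1·2 + 8·2 + 6·1 + 7·3 + 4·1.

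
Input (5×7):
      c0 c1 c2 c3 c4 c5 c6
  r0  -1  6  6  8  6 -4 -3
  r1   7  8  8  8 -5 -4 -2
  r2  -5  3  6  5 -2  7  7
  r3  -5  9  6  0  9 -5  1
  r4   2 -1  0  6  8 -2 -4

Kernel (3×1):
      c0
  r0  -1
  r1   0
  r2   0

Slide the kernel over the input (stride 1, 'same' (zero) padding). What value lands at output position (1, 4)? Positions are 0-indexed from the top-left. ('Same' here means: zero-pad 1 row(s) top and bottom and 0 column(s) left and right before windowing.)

The receptive field on the zero-padded input at this output position is [6 / -5 / -2]. Elementwise product with the kernel and sum: 6·-1.

-6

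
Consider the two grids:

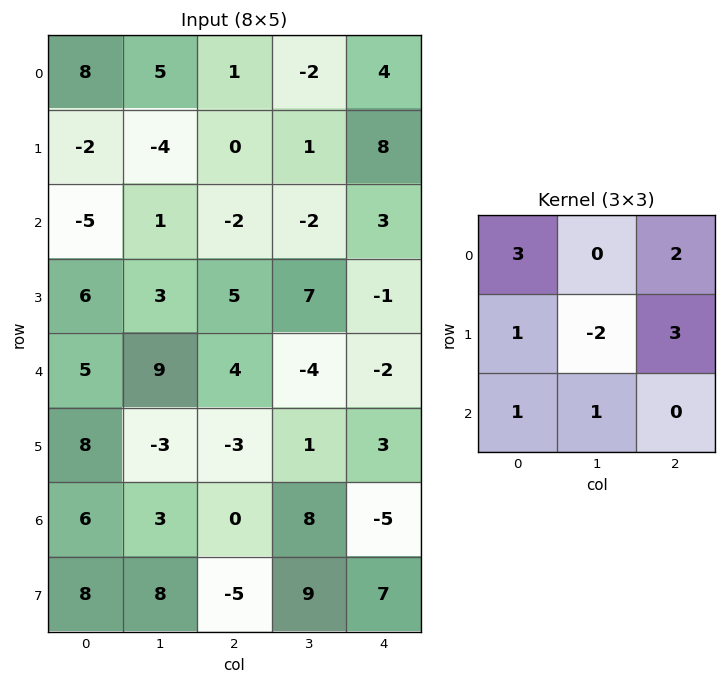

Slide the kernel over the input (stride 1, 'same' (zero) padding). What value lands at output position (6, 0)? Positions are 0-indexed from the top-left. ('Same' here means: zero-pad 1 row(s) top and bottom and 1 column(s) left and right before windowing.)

The receptive field on the zero-padded input at this output position is [0 8 -3 / 0 6 3 / 0 8 8]. Elementwise product with the kernel and sum: 0·3 + -3·2 + 0·1 + 6·-2 + 3·3 + 0·1 + 8·1.

-1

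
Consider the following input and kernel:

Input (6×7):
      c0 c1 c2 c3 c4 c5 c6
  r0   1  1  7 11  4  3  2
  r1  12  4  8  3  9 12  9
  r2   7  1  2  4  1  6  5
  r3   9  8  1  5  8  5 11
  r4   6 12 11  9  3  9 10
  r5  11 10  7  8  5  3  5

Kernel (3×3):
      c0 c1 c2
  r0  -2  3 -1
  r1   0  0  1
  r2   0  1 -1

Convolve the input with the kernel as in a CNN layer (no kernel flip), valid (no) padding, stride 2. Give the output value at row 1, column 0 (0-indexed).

The receptive field on the input at this output position is [7 1 2 / 9 8 1 / 6 12 11]. Elementwise product with the kernel and sum: 7·-2 + 1·3 + 2·-1 + 1·1 + 12·1 + 11·-1.

-11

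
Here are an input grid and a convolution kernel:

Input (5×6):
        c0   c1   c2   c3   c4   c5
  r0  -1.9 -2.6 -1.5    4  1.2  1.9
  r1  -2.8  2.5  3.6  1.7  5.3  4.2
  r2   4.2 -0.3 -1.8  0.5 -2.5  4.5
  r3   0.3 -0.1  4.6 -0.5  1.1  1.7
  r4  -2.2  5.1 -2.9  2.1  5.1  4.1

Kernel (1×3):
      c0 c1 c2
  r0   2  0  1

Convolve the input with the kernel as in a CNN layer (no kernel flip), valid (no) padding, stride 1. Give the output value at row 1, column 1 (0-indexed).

6.7

The receptive field on the input at this output position is [2.5 3.6 1.7]. Elementwise product with the kernel and sum: 2.5·2 + 1.7·1.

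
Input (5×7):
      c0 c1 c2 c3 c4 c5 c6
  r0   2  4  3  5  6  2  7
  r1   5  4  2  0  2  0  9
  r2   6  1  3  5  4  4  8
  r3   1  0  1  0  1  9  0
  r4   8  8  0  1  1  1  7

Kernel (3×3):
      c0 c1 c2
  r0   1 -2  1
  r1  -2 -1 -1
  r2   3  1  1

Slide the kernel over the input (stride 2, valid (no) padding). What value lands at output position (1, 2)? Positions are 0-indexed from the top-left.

4

The receptive field on the input at this output position is [4 4 8 / 1 9 0 / 1 1 7]. Elementwise product with the kernel and sum: 4·1 + 4·-2 + 8·1 + 1·-2 + 9·-1 + 0·-1 + 1·3 + 1·1 + 7·1.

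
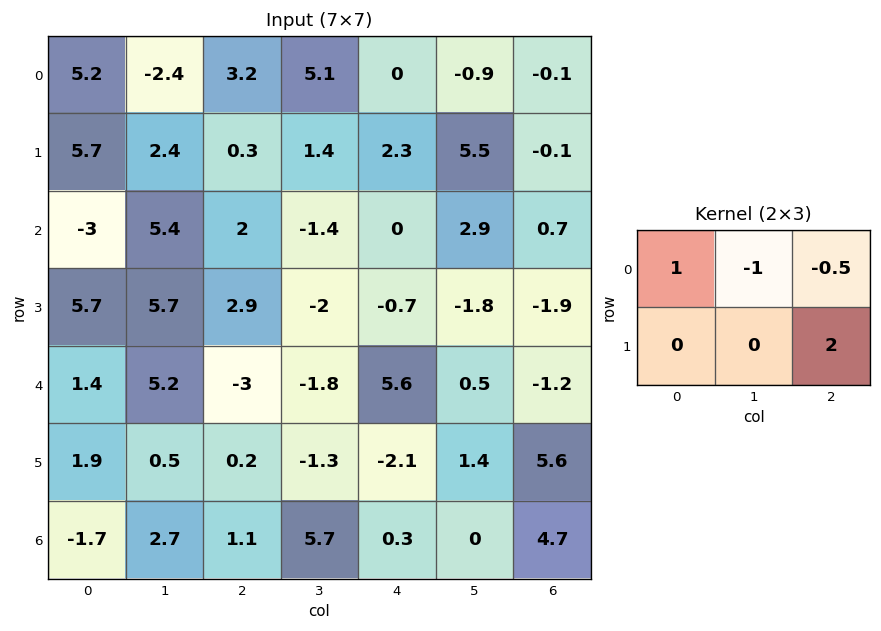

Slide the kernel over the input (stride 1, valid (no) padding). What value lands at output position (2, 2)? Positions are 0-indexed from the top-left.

2

The receptive field on the input at this output position is [2 -1.4 0 / 2.9 -2 -0.7]. Elementwise product with the kernel and sum: 2·1 + -1.4·-1 + 0·-0.5 + -0.7·2.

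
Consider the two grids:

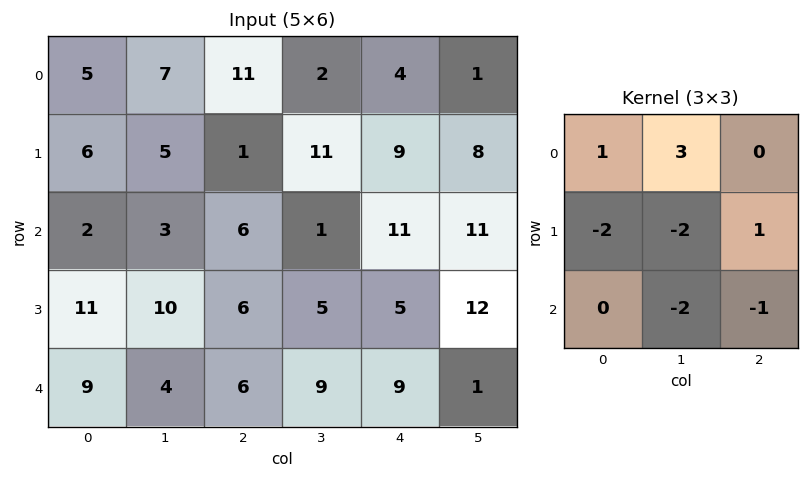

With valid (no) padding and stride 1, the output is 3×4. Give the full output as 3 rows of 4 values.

-7 26 -11 -51
-9 -26 16 3
-39 -27 -35 7

Output[0,0]: The receptive field on the input at this output position is [5 7 11 / 6 5 1 / 2 3 6]. Elementwise product with the kernel and sum: 5·1 + 7·3 + 6·-2 + 5·-2 + 1·1 + 3·-2 + 6·-1.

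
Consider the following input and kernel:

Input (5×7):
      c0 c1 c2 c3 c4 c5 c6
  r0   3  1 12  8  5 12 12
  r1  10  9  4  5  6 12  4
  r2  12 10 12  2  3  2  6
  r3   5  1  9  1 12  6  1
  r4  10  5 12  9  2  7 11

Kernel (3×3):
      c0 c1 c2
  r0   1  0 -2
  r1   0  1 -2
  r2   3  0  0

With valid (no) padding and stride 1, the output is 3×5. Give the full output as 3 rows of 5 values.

16 9 31 -28 -6
3 10 15 -17 24
1 28 19 25 1

Output[0,0]: The receptive field on the input at this output position is [3 1 12 / 10 9 4 / 12 10 12]. Elementwise product with the kernel and sum: 3·1 + 12·-2 + 9·1 + 4·-2 + 12·3.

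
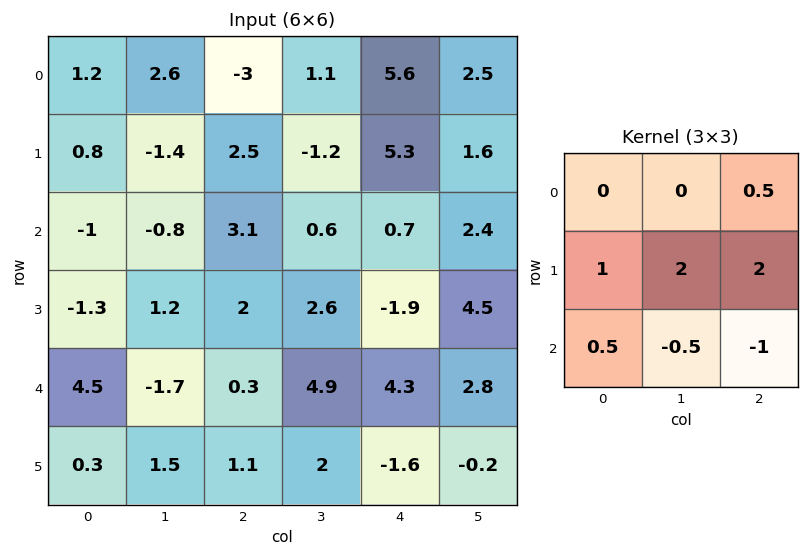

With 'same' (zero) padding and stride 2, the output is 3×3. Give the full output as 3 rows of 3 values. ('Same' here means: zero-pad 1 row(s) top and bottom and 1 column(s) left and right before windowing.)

Output[0,0]: The receptive field on the zero-padded input at this output position is [0 0 0 / 0 1.2 2.6 / 0 0.8 -1.4]. Elementwise product with the kernel and sum: 0·0.5 + 0·1 + 1.2·2 + 2.6·2 + 0·0.5 + 0.8·-0.5 + -1.4·-1.
Output[0,1]: The receptive field on the zero-padded input at this output position is [0 0 0 / 2.6 -3 1.1 / -1.4 2.5 -1.2]. Elementwise product with the kernel and sum: 0·0.5 + 2.6·1 + -3·2 + 1.1·2 + -1.4·0.5 + 2.5·-0.5 + -1.2·-1.

8.6 -1.95 12.45
-4.85 3 5.35
4.55 8.2 23.35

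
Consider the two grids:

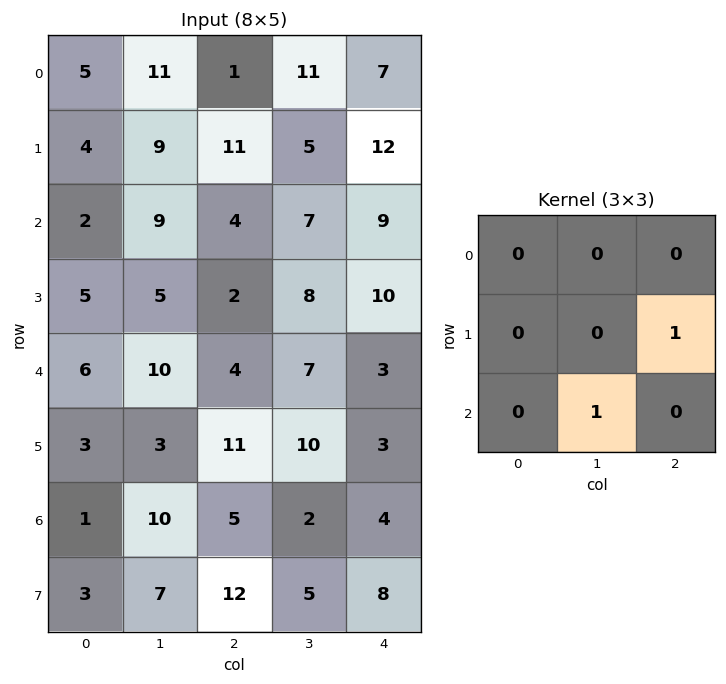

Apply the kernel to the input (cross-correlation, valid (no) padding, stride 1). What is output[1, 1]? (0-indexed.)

9

The receptive field on the input at this output position is [9 11 5 / 9 4 7 / 5 2 8]. Elementwise product with the kernel and sum: 7·1 + 2·1.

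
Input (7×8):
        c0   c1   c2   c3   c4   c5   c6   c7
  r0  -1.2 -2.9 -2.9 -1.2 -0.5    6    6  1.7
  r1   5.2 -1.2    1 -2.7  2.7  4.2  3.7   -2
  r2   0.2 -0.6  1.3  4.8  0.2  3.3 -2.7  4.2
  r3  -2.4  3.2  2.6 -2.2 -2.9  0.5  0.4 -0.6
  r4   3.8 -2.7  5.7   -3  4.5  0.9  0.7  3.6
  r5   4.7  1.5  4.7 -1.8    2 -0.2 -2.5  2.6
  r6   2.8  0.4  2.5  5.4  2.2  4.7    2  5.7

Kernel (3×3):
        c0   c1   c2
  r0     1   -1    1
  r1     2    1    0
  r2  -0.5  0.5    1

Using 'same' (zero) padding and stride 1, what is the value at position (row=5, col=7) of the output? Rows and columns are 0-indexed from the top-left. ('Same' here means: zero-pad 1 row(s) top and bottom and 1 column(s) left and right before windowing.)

-3.45

The receptive field on the zero-padded input at this output position is [0.7 3.6 0 / -2.5 2.6 0 / 2 5.7 0]. Elementwise product with the kernel and sum: 0.7·1 + 3.6·-1 + 0·1 + -2.5·2 + 2.6·1 + 2·-0.5 + 5.7·0.5 + 0·1.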